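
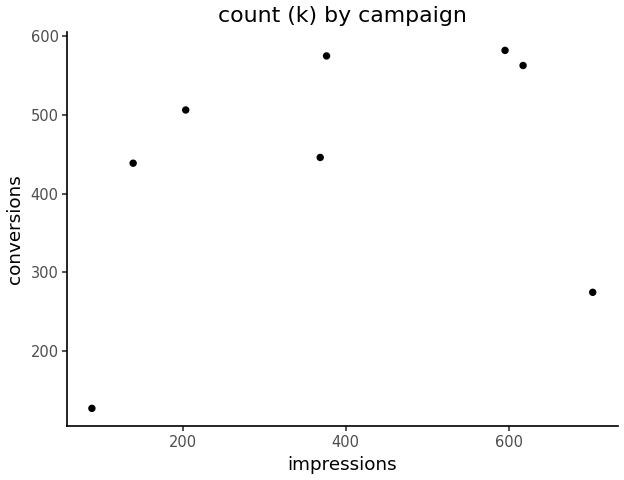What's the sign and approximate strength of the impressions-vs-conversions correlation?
positive, weak

Points are positively correlated; weak (|r| ≈ 0.3).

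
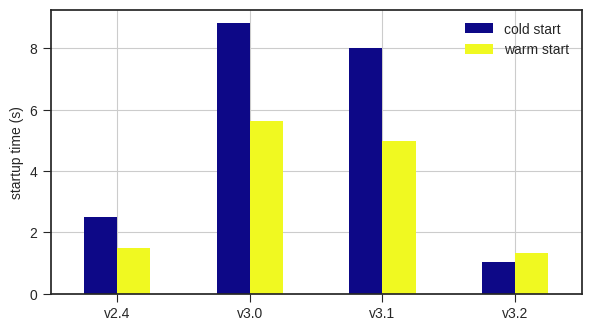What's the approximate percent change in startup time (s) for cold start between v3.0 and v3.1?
≈ -11.1%

v3.0 ≈ 9, v3.1 ≈ 8; (8 − 9) / 9 ≈ -11.1%.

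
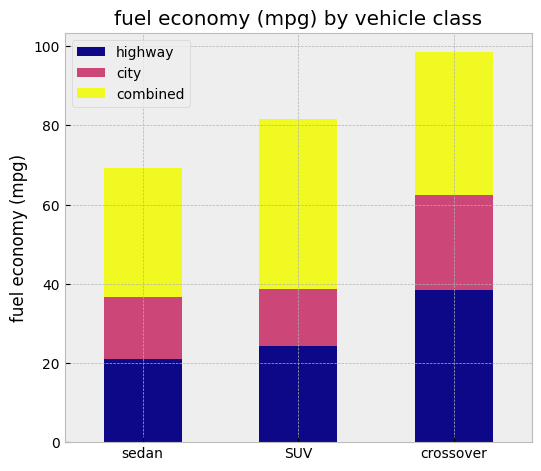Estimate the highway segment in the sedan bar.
highway top ≈ 20, bottom ≈ 0; segment ≈ 20.

≈ 20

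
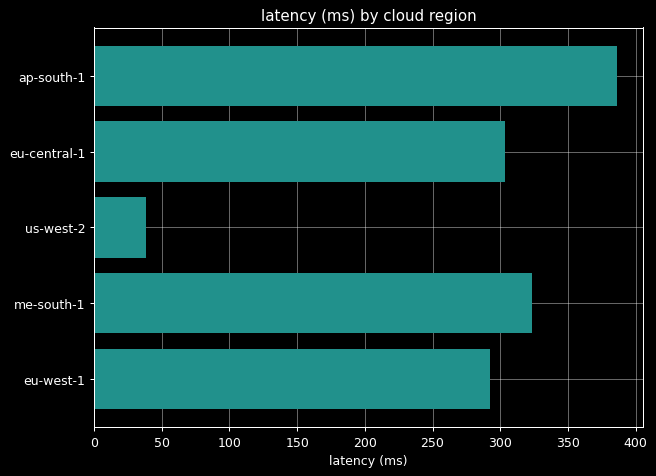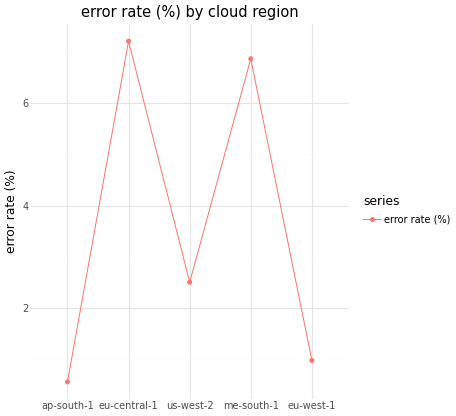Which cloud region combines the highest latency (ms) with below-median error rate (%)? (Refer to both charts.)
ap-south-1

Chart 2 median error rate (%) ≈ 2; below-median cloud regions: ap-south-1, eu-west-1. Among those, ap-south-1 has the highest latency (ms) (≈ 400).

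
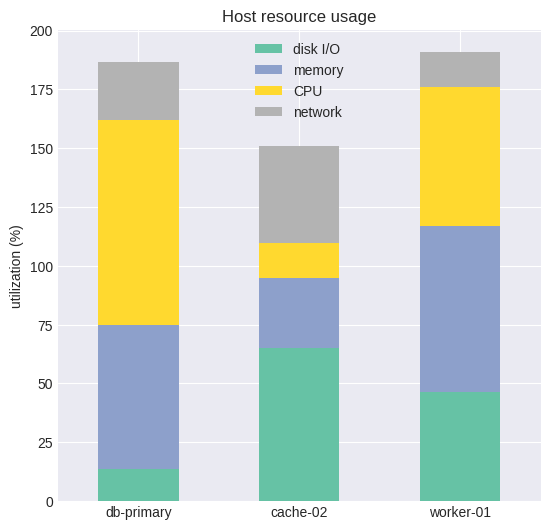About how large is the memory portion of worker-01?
≈ 80

memory top ≈ 120, bottom ≈ 40; segment ≈ 80.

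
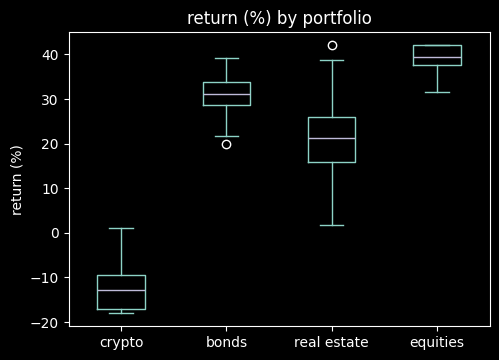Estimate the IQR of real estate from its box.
Q3 ≈ 25, Q1 ≈ 15; IQR ≈ 10.

≈ 10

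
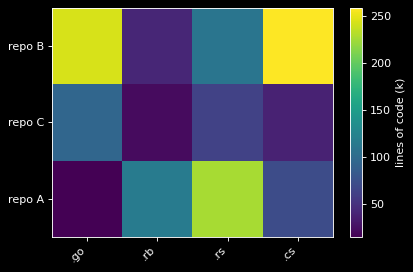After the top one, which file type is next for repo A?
.rb

Top 3 for repo A: .rs ≈ 225, .rb ≈ 125, .cs ≈ 75.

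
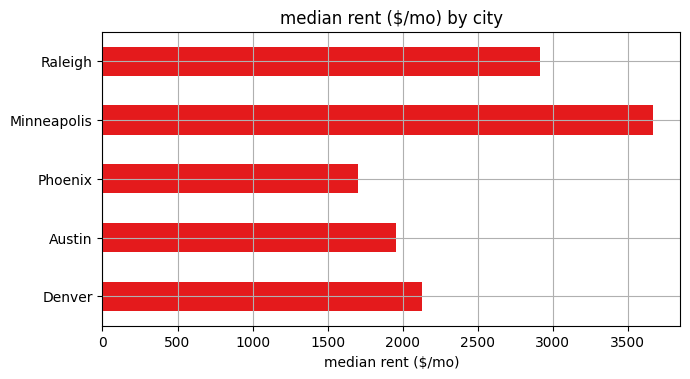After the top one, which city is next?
Top 3: Minneapolis ≈ 3500, Raleigh ≈ 3000, Denver ≈ 2000.

Raleigh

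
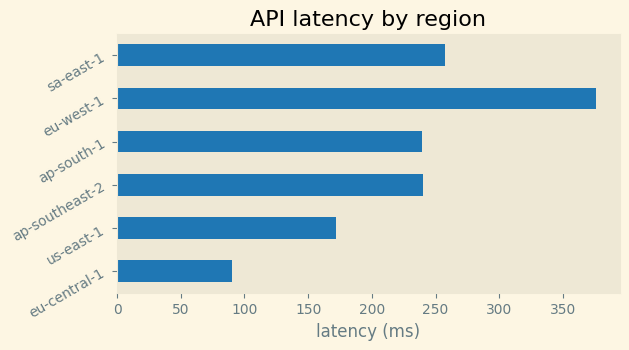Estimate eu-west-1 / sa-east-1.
≈ 1.6×

eu-west-1 ≈ 400, sa-east-1 ≈ 250; 400/250 ≈ 1.6.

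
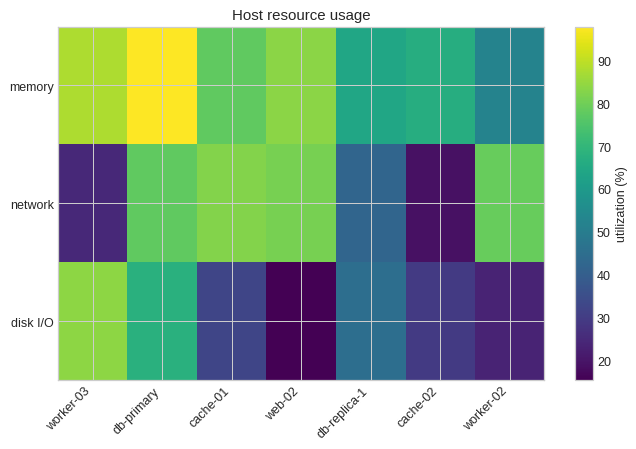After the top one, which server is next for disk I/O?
db-primary

Top 3 for disk I/O: worker-03 ≈ 80, db-primary ≈ 70, db-replica-1 ≈ 50.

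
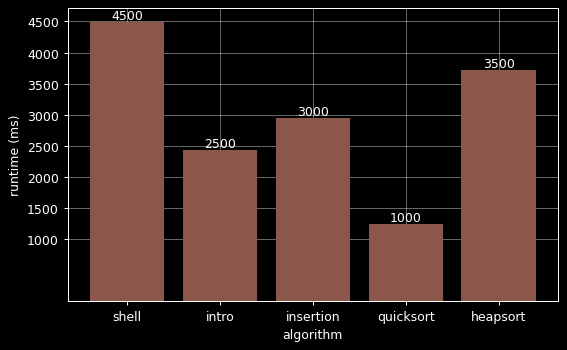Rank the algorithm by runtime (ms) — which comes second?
Top 3: shell ≈ 4500, heapsort ≈ 3500, insertion ≈ 3000.

heapsort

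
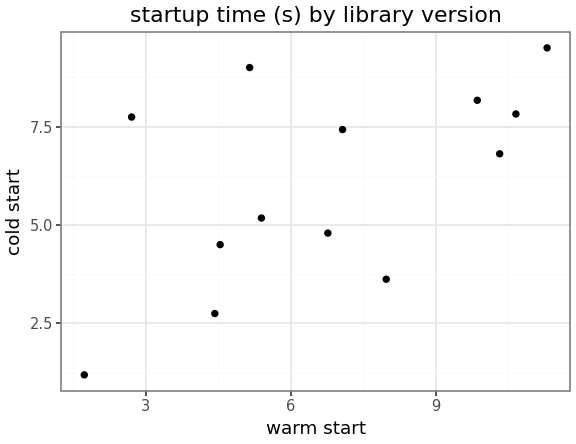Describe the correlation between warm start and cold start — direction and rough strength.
positive, moderate

Points are positively correlated; moderate (|r| ≈ 0.6).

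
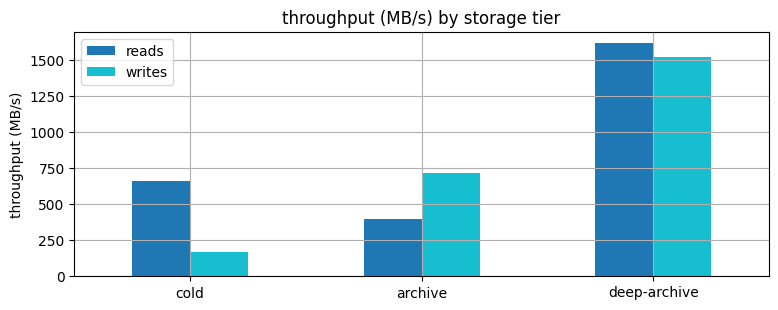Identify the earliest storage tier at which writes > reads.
cold: writes ≈ 200 vs reads ≈ 600 (not yet); archive: writes ≈ 800 vs reads ≈ 400 (first crossover).

archive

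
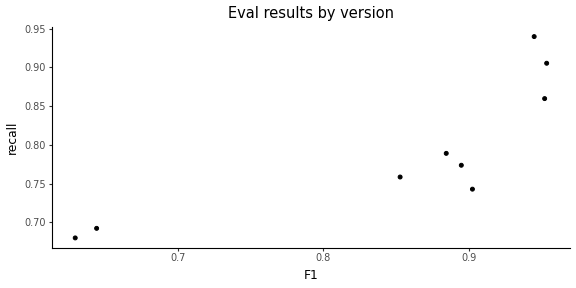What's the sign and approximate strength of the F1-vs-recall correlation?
positive, strong

Points are positively correlated; strong (|r| ≈ 0.8).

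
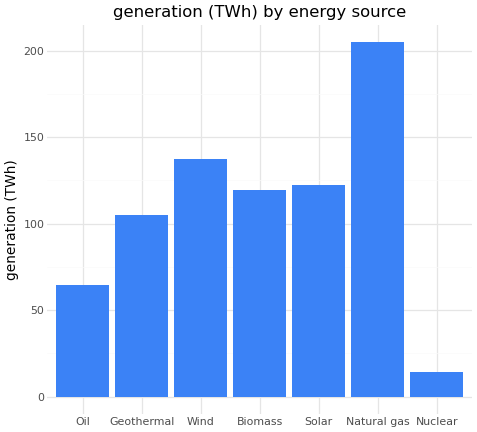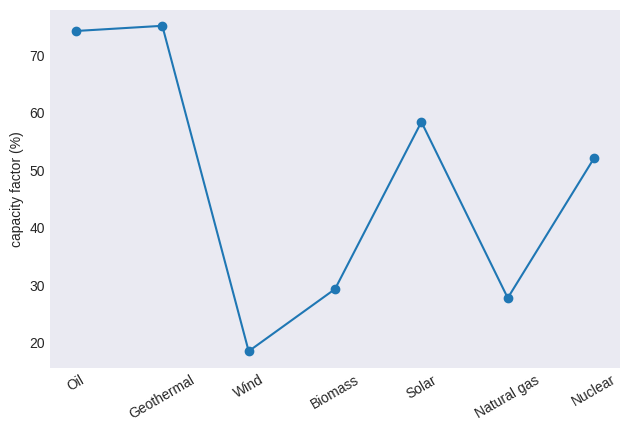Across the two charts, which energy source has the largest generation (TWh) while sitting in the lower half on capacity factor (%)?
Chart 2 median capacity factor (%) ≈ 50; below-median energy sources: Wind, Biomass, Natural gas. Among those, Natural gas has the highest generation (TWh) (≈ 200).

Natural gas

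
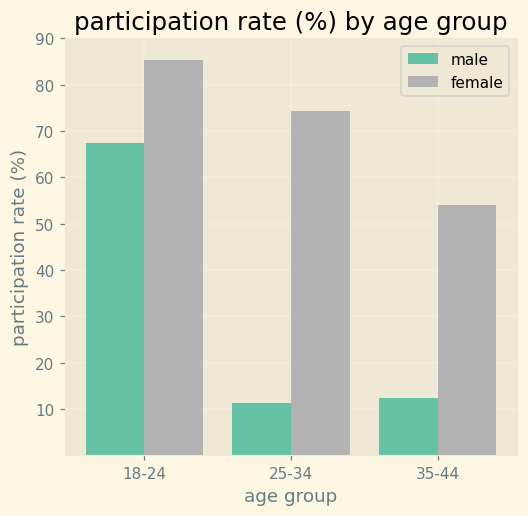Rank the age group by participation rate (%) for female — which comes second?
Top 3 for female: 18-24 ≈ 90, 25-34 ≈ 70, 35-44 ≈ 50.

25-34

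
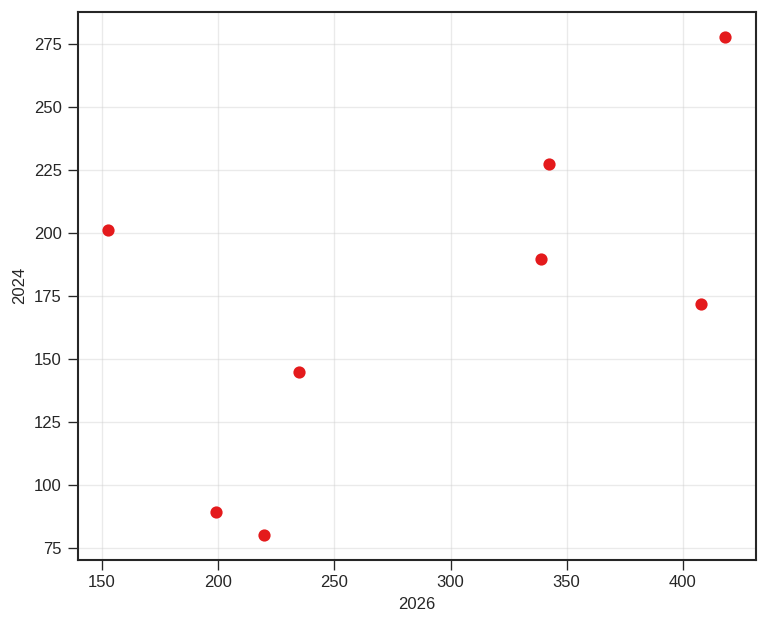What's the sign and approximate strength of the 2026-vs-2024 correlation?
positive, moderate

Points are positively correlated; moderate (|r| ≈ 0.6).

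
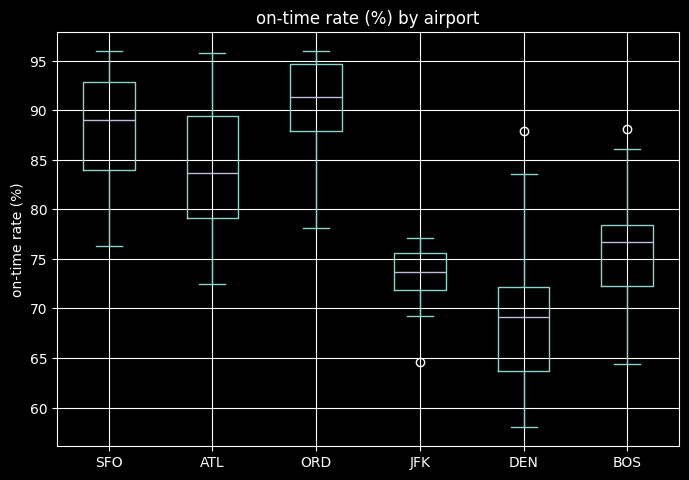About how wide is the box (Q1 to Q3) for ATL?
≈ 10

Q3 ≈ 90, Q1 ≈ 80; IQR ≈ 10.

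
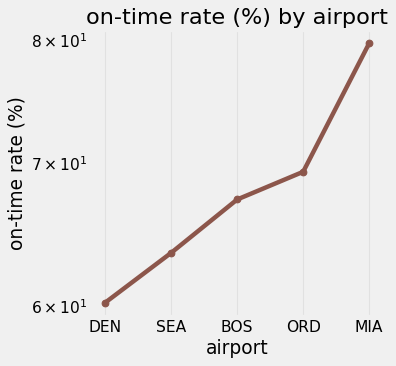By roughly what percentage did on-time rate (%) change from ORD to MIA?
≈ +14.3%

ORD ≈ 70, MIA ≈ 80; (80 − 70) / 70 ≈ +14.3%.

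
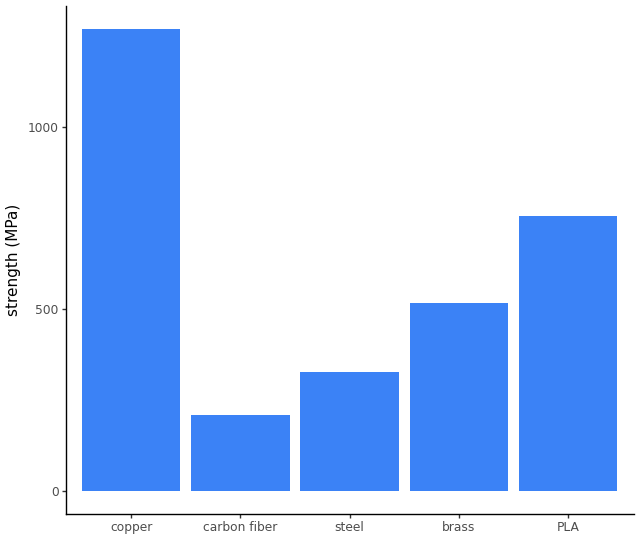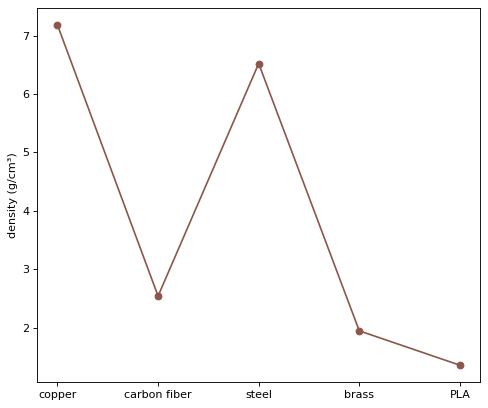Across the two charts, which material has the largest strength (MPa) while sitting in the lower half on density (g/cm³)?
Chart 2 median density (g/cm³) ≈ 3; below-median materials: brass, PLA. Among those, PLA has the highest strength (MPa) (≈ 800).

PLA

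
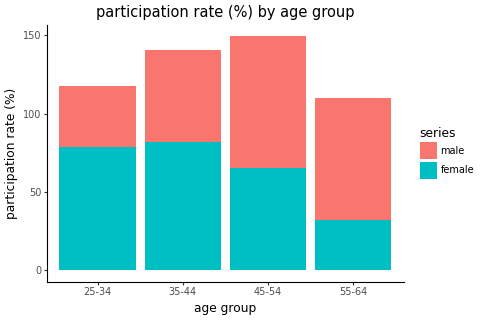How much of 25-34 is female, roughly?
female top ≈ 80, bottom ≈ 0; segment ≈ 80.

≈ 80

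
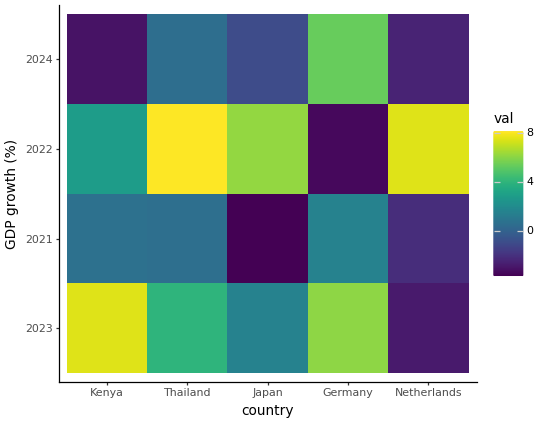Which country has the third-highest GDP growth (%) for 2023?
Thailand

Top 4 for 2023: Kenya ≈ 8, Germany ≈ 6, Thailand ≈ 4, Japan ≈ 2.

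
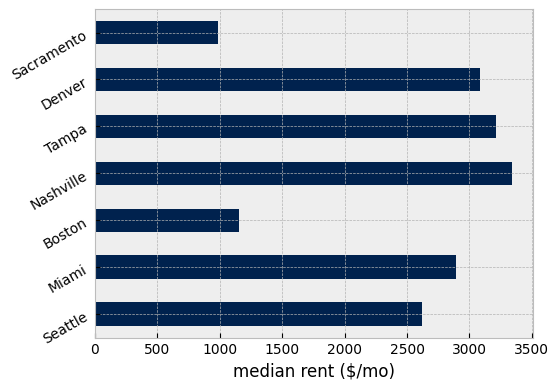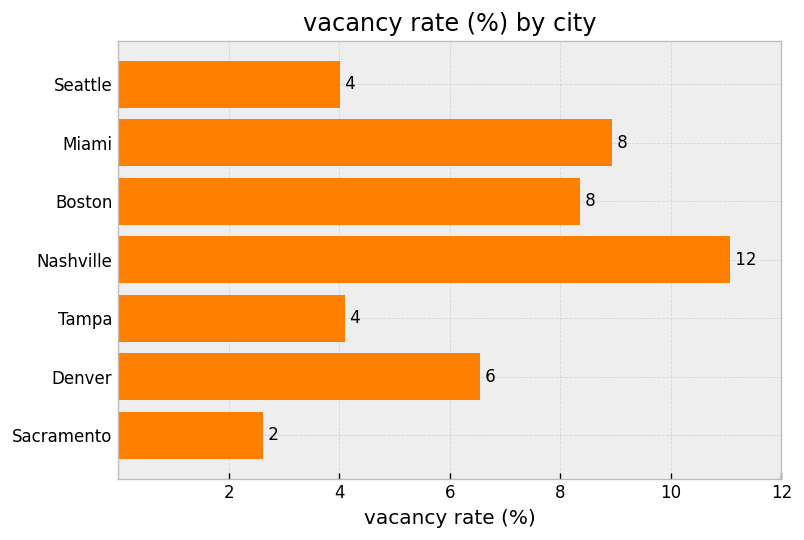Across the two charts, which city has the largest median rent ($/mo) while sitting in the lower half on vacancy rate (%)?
Tampa

Chart 2 median vacancy rate (%) ≈ 6; below-median cities: Seattle, Tampa, Sacramento. Among those, Tampa has the highest median rent ($/mo) (≈ 3000).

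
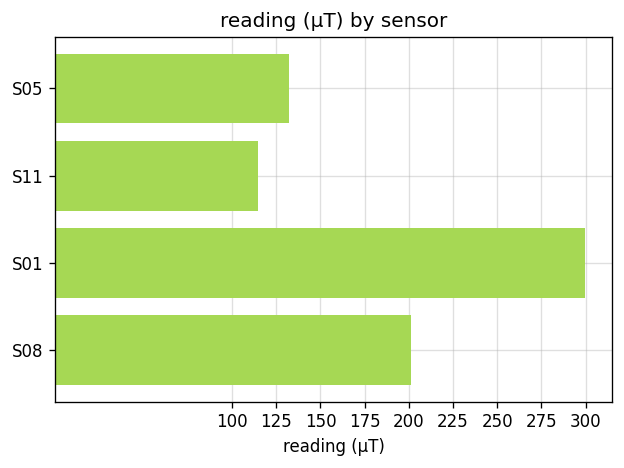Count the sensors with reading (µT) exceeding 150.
Above 150: S01, S08.

2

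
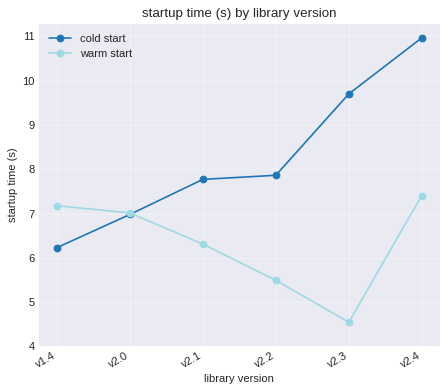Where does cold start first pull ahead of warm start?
v2.0: cold start ≈ 7 vs warm start ≈ 7 (not yet); v2.1: cold start ≈ 8 vs warm start ≈ 6 (first crossover).

v2.1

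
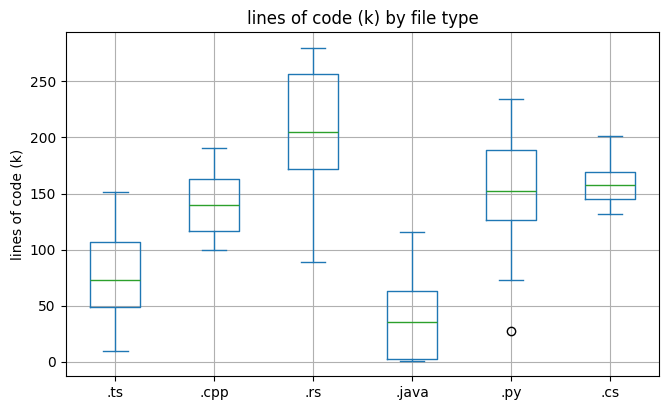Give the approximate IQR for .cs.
≈ 20

Q3 ≈ 160, Q1 ≈ 140; IQR ≈ 20.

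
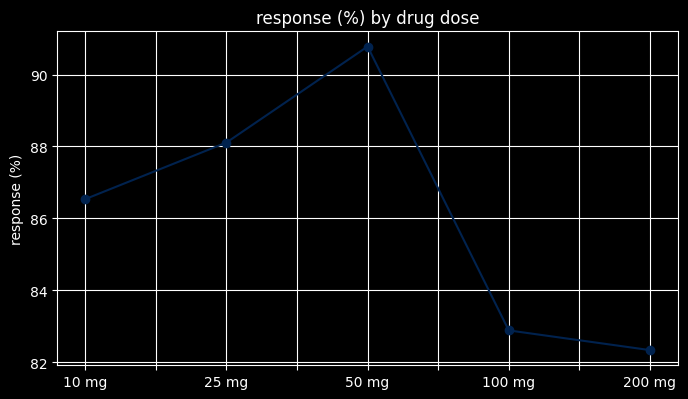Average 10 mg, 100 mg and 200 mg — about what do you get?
(87 + 83 + 82) / 3 ≈ 84.

≈ 84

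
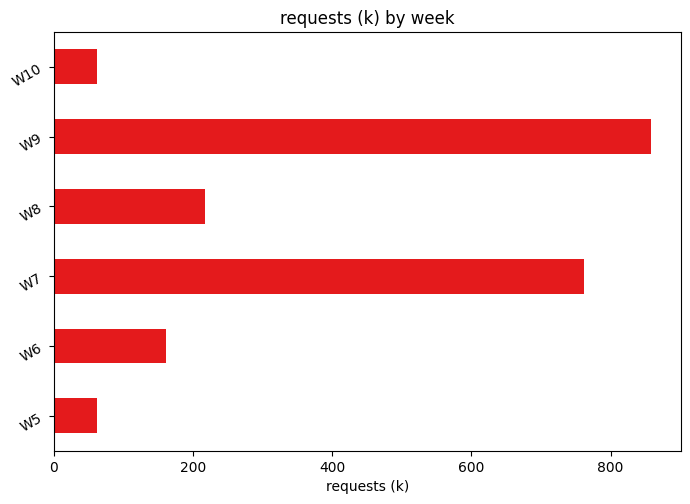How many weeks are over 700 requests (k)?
2

Above 700: W7, W9.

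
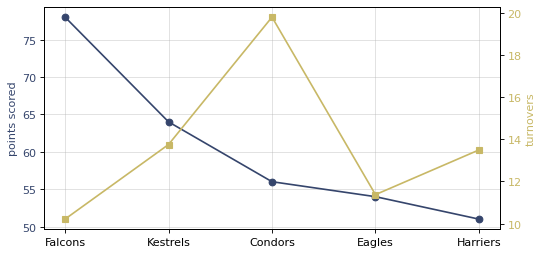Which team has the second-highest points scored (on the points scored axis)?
Top 3 (on the points scored axis): Falcons ≈ 80, Kestrels ≈ 65, Condors ≈ 55.

Kestrels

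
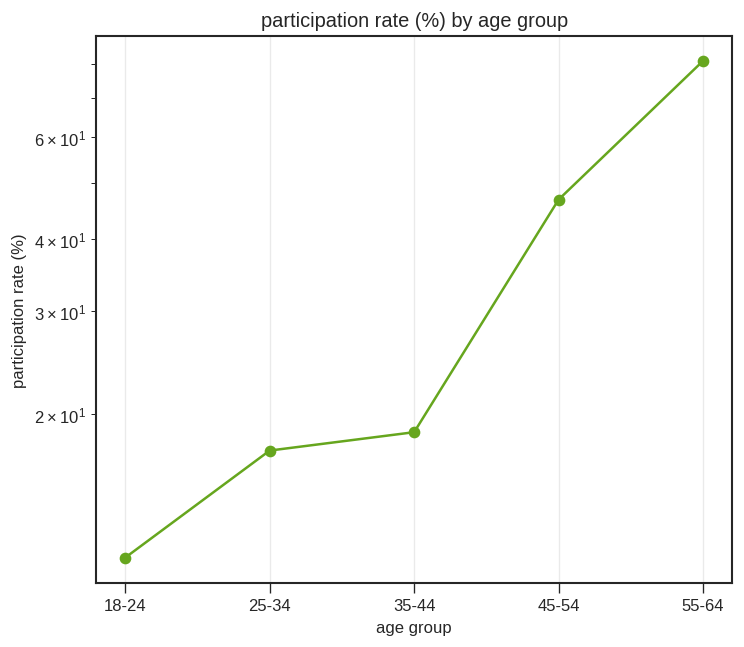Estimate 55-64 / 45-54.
≈ 1.6×

55-64 ≈ 80, 45-54 ≈ 50; 80/50 ≈ 1.6.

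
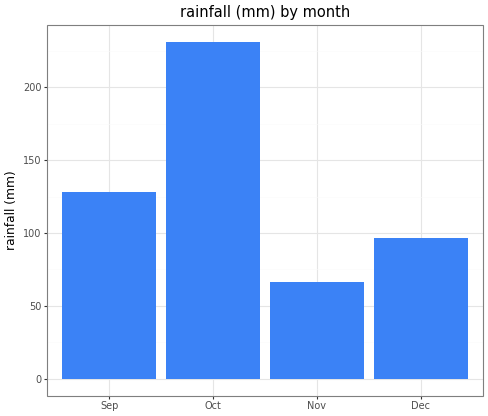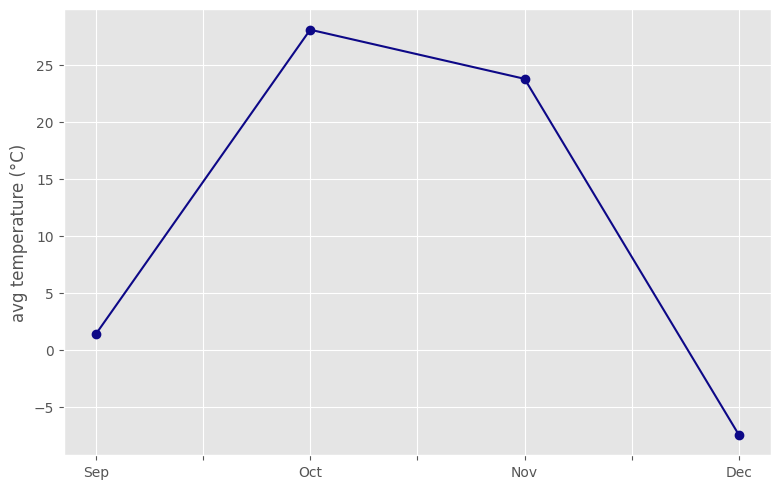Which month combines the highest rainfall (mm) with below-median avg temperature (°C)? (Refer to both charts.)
Chart 2 median avg temperature (°C) ≈ 15; below-median months: Sep, Dec. Among those, Sep has the highest rainfall (mm) (≈ 125).

Sep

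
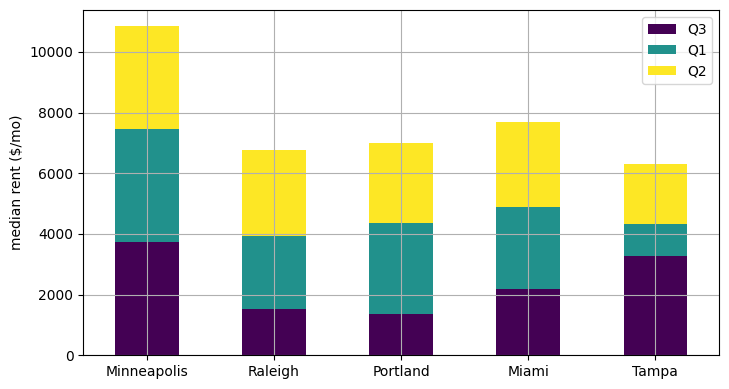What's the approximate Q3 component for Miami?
≈ 2000

Q3 top ≈ 2000, bottom ≈ 0; segment ≈ 2000.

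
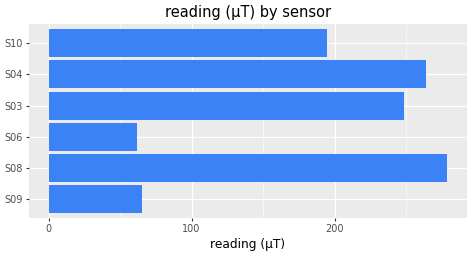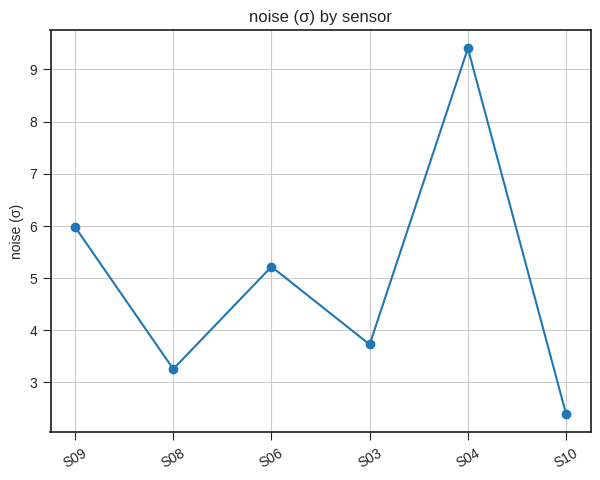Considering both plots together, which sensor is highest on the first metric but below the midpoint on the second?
S08

Chart 2 median noise (σ) ≈ 4; below-median sensors: S08, S03, S10. Among those, S08 has the highest reading (µT) (≈ 300).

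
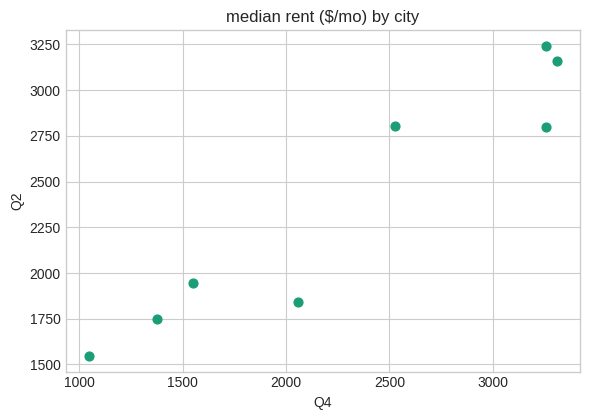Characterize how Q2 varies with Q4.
positive, strong

Points are positively correlated; strong (|r| ≈ 0.9).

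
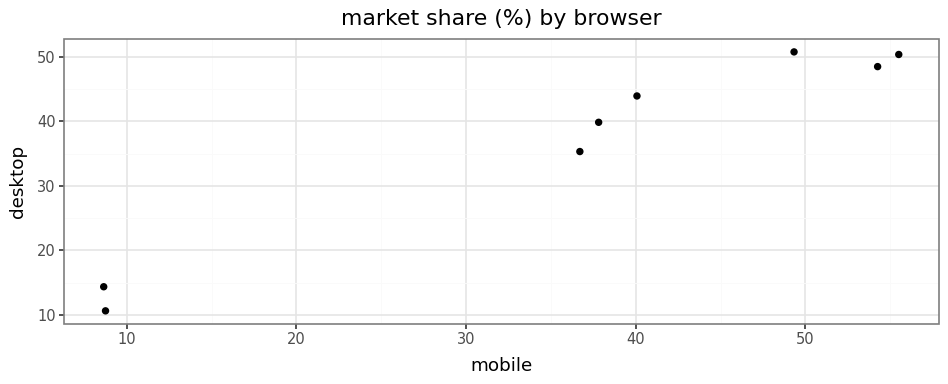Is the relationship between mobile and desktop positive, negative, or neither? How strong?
positive, strong

Points are positively correlated; strong (|r| ≈ 1.0).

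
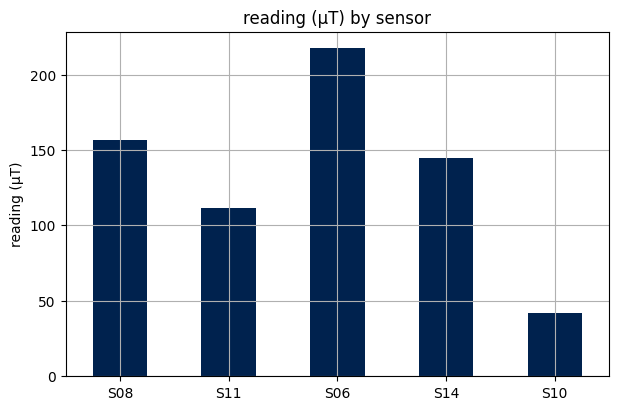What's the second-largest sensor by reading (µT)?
Top 3: S06 ≈ 220, S08 ≈ 160, S14 ≈ 140.

S08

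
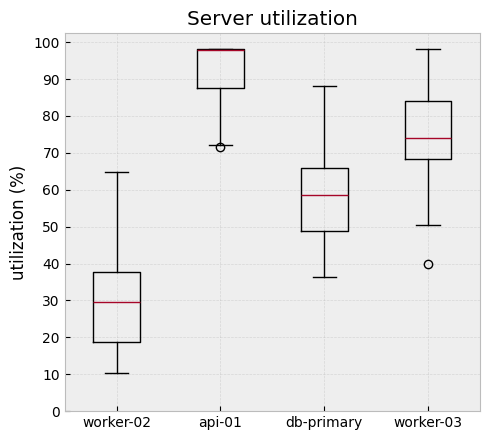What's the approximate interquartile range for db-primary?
Q3 ≈ 70, Q1 ≈ 50; IQR ≈ 20.

≈ 20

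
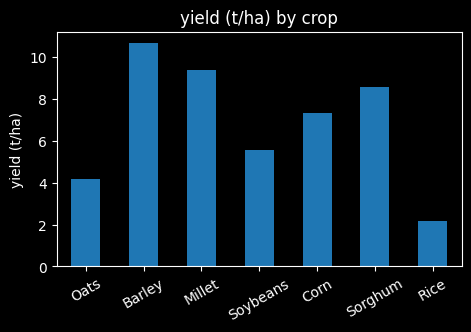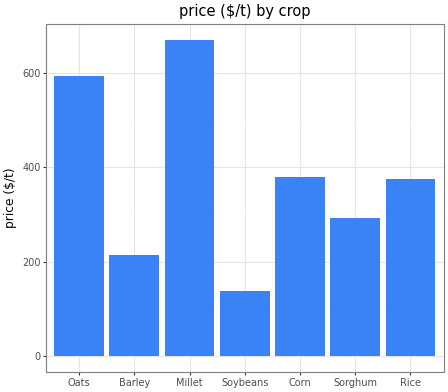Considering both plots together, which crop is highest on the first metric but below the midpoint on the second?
Chart 2 median price ($/t) ≈ 400; below-median crops: Barley, Soybeans, Sorghum. Among those, Barley has the highest yield (t/ha) (≈ 11).

Barley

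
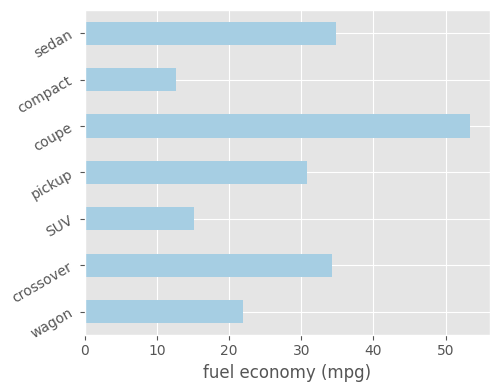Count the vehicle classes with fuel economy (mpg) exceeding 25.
4

Above 25: crossover, pickup, coupe, sedan.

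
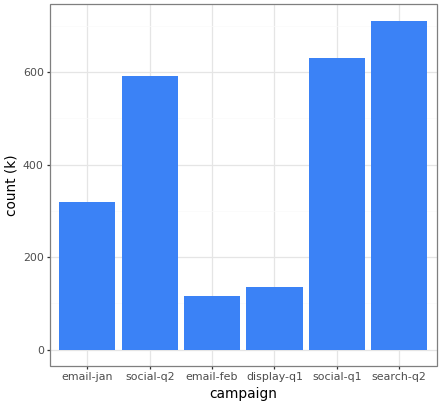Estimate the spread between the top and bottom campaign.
≈ 600

Max search-q2 ≈ 700, min email-feb ≈ 100; range ≈ 600.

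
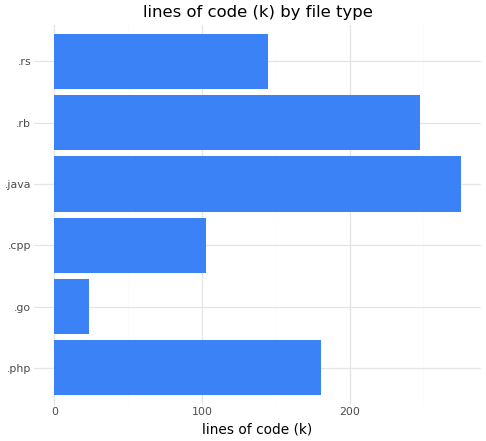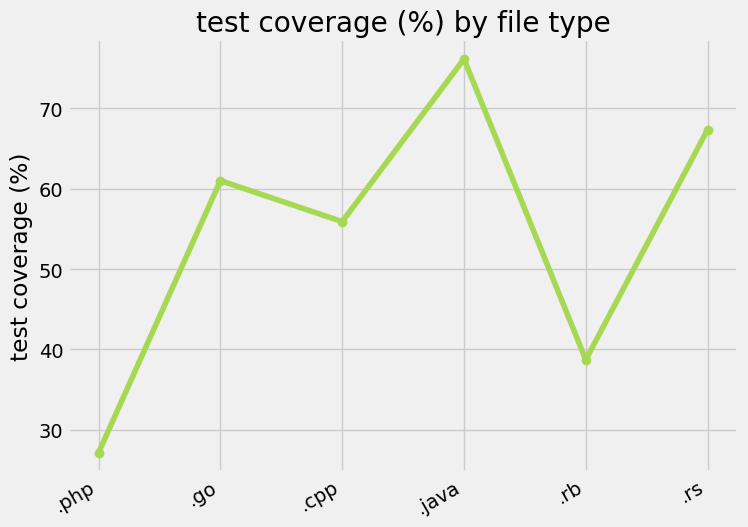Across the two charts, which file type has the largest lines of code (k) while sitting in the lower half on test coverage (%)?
.rb

Chart 2 median test coverage (%) ≈ 60; below-median file types: .php, .cpp, .rb. Among those, .rb has the highest lines of code (k) (≈ 250).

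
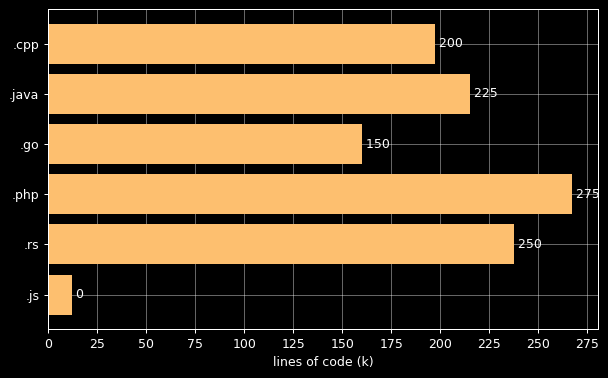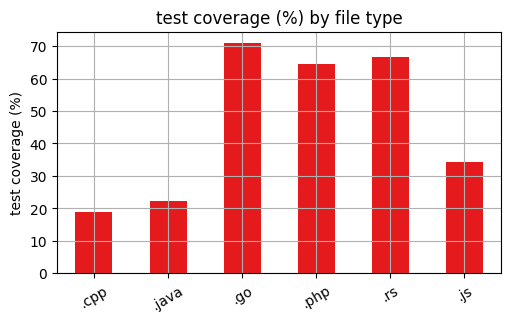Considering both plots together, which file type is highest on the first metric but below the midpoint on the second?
.java

Chart 2 median test coverage (%) ≈ 50; below-median file types: .cpp, .java, .js. Among those, .java has the highest lines of code (k) (≈ 225).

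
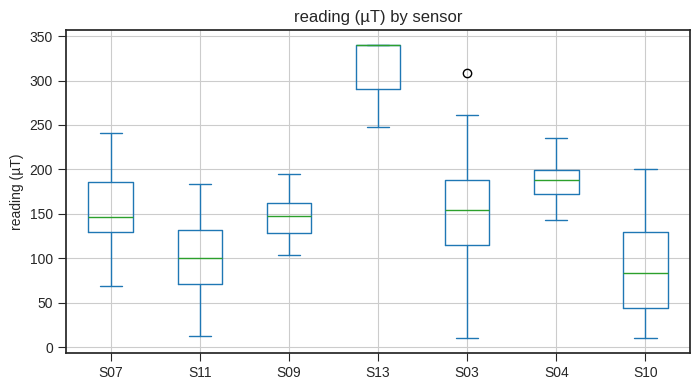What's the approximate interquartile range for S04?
≈ 25

Q3 ≈ 200, Q1 ≈ 175; IQR ≈ 25.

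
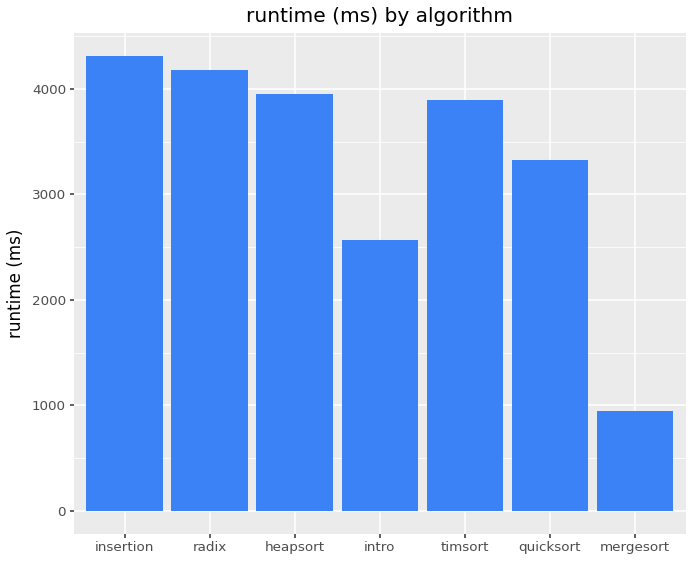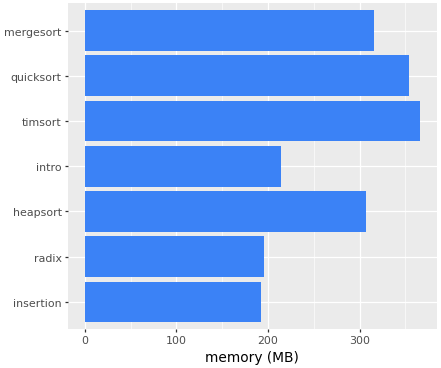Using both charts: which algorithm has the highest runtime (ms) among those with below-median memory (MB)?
Chart 2 median memory (MB) ≈ 300; below-median algorithms: insertion, radix, intro. Among those, insertion has the highest runtime (ms) (≈ 4500).

insertion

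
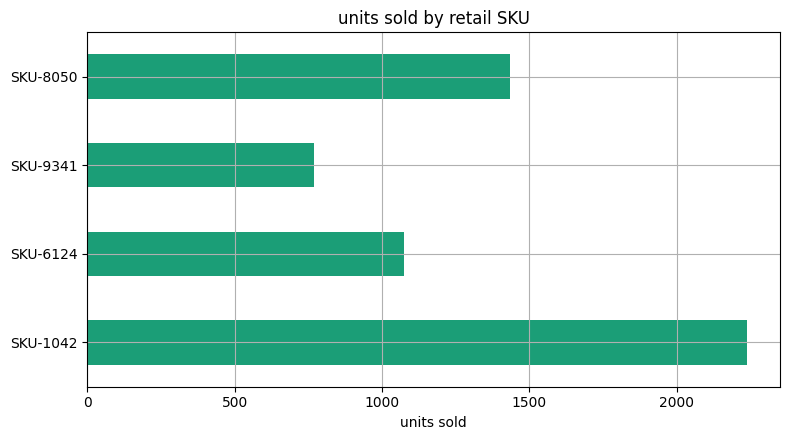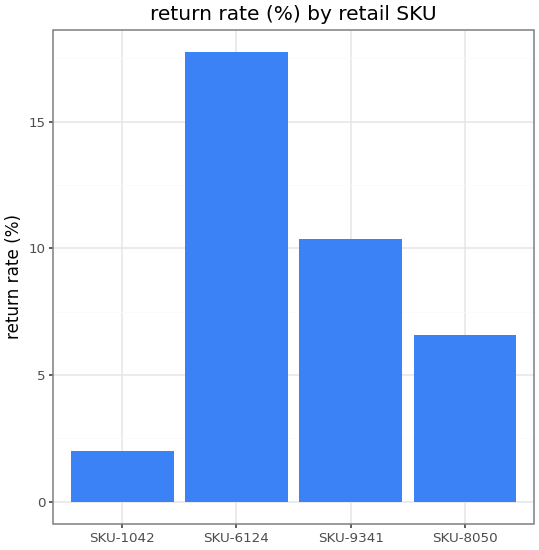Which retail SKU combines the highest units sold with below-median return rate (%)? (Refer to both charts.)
Chart 2 median return rate (%) ≈ 8; below-median retail SKUs: SKU-1042, SKU-8050. Among those, SKU-1042 has the highest units sold (≈ 2000).

SKU-1042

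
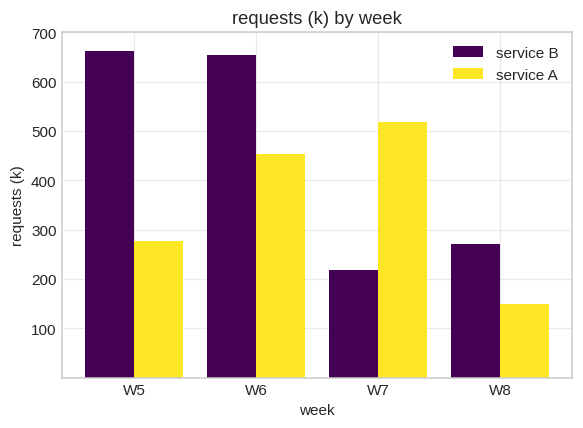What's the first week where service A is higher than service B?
W7

W6: service A ≈ 500 vs service B ≈ 700 (not yet); W7: service A ≈ 500 vs service B ≈ 200 (first crossover).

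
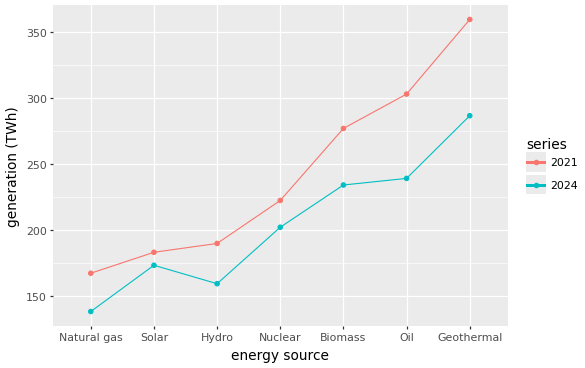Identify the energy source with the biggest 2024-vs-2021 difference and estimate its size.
Geothermal: 2024 ≈ 280, 2021 ≈ 360 → gap ≈ 80. Next-largest (Oil) is only ≈ 60.

Geothermal, ≈ 80 TWh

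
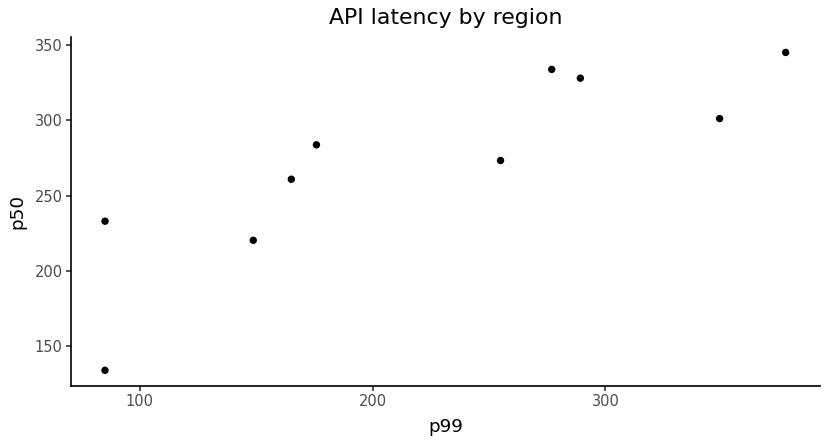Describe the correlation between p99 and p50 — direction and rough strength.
Points are positively correlated; strong (|r| ≈ 0.8).

positive, strong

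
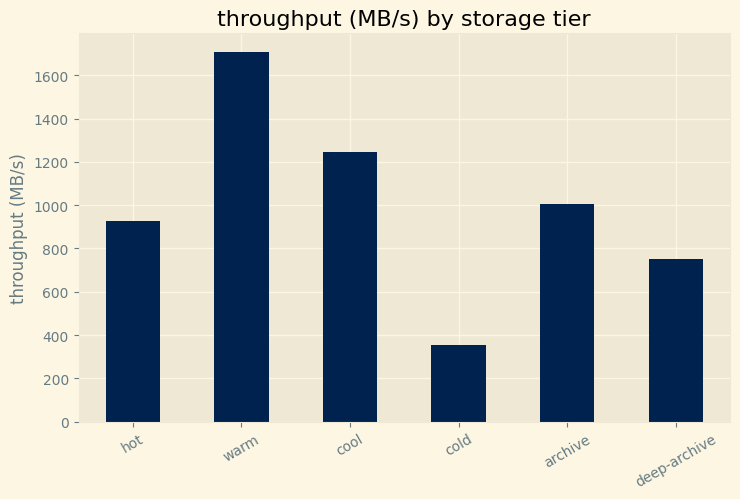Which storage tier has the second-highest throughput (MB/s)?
cool

Top 3: warm ≈ 1800, cool ≈ 1200, archive ≈ 1000.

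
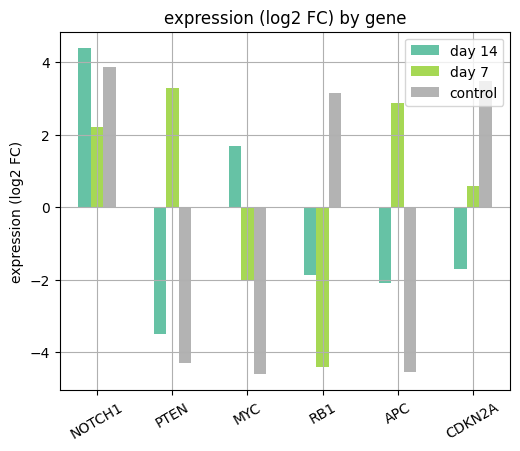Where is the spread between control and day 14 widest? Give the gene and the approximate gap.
MYC, ≈ 7 log2 FC

MYC: control ≈ -5, day 14 ≈ 2 → gap ≈ 7. Next-largest (CDKN2A) is only ≈ 5.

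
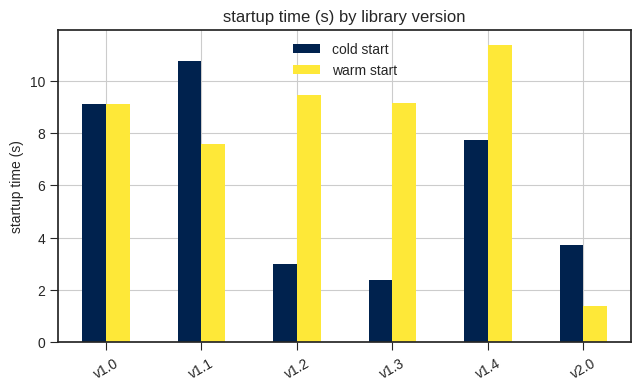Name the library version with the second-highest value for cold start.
v1.0

Top 3 for cold start: v1.1 ≈ 11, v1.0 ≈ 9, v1.4 ≈ 8.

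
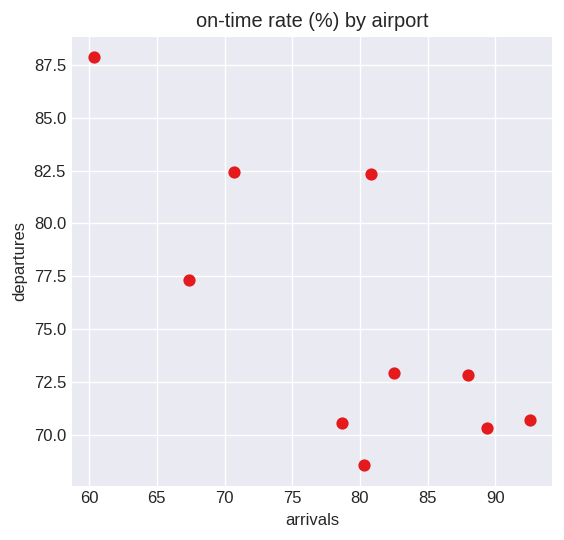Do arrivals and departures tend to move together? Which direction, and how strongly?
Points are negatively correlated; strong (|r| ≈ 0.8).

negative, strong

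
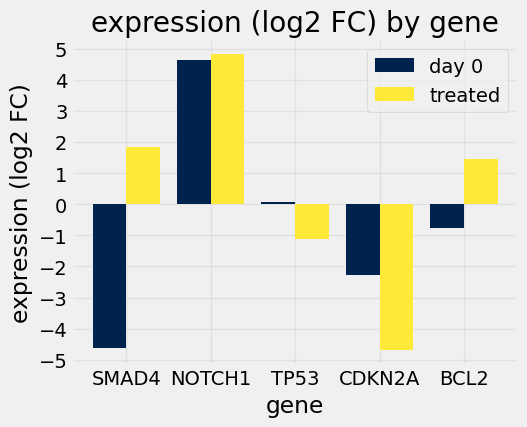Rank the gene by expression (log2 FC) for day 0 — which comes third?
BCL2

Top 4 for day 0: NOTCH1 ≈ 5, TP53 ≈ 0, BCL2 ≈ -1, CDKN2A ≈ -2.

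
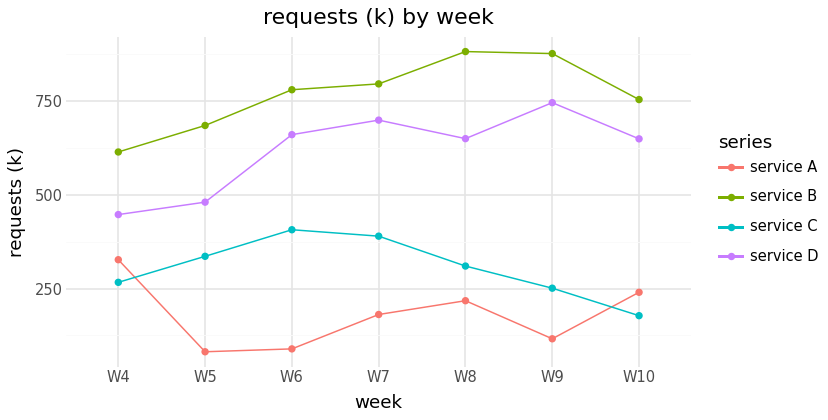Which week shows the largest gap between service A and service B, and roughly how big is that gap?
W9, ≈ 800 k

W9: service A ≈ 100, service B ≈ 900 → gap ≈ 800. Next-largest (W6) is only ≈ 700.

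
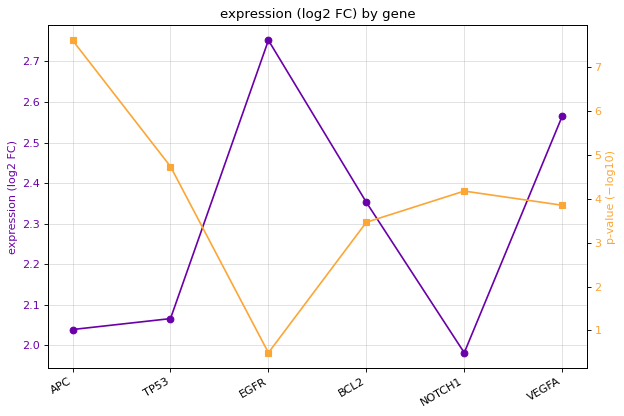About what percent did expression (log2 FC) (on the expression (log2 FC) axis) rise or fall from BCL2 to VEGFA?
≈ +8.3%

BCL2 ≈ 2.4, VEGFA ≈ 2.6; (2.6 − 2.4) / 2.4 ≈ +8.3%.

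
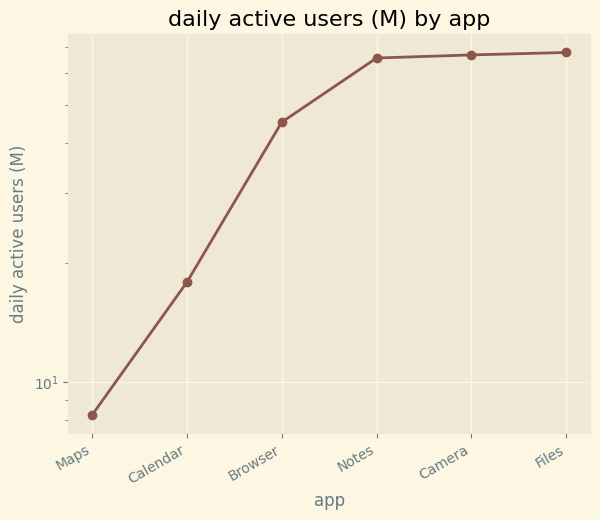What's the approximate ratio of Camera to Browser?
≈ 1.44×

Camera ≈ 65, Browser ≈ 45; 65/45 ≈ 1.44.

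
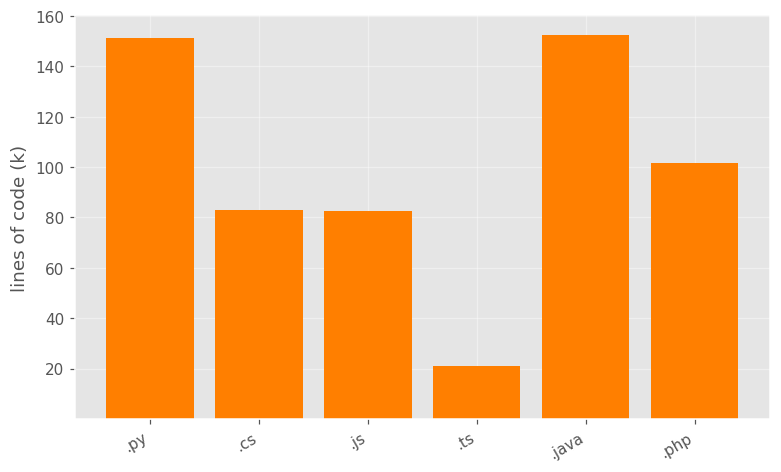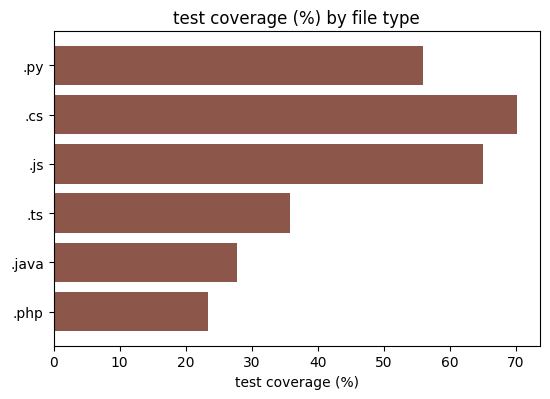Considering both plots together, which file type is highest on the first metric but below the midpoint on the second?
Chart 2 median test coverage (%) ≈ 50; below-median file types: .ts, .java, .php. Among those, .java has the highest lines of code (k) (≈ 160).

.java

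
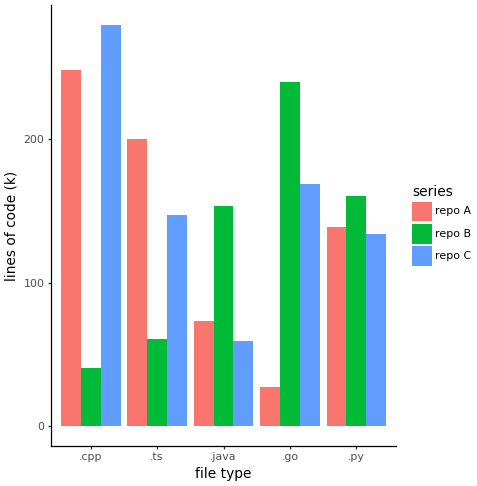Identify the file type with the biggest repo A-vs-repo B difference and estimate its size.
.go: repo A ≈ 25, repo B ≈ 250 → gap ≈ 225. Next-largest (.cpp) is only ≈ 200.

.go, ≈ 225 k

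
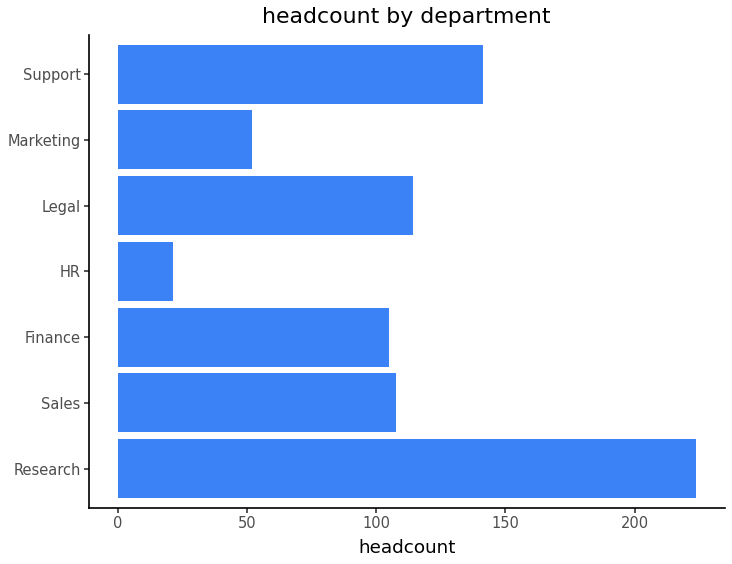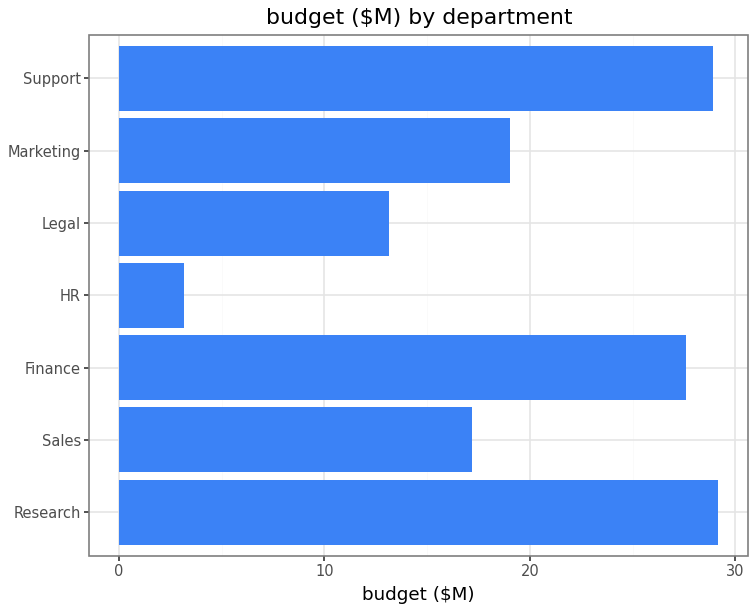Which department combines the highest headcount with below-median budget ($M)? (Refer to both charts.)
Chart 2 median budget ($M) ≈ 20; below-median departments: Sales, HR, Legal. Among those, Legal has the highest headcount (≈ 125).

Legal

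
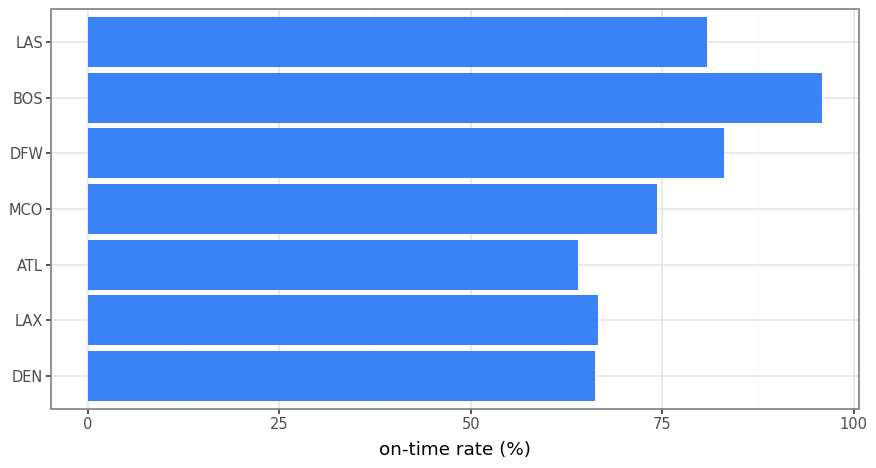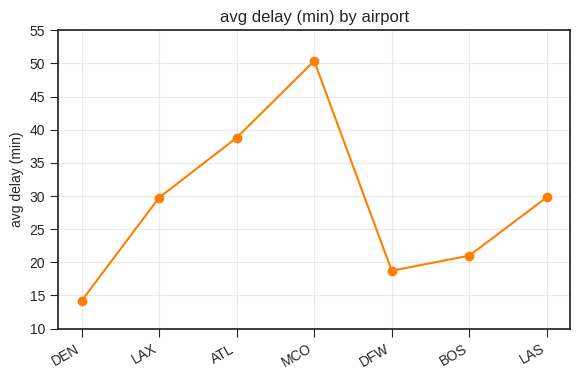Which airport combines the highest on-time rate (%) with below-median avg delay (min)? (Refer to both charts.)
Chart 2 median avg delay (min) ≈ 30; below-median airports: DEN, DFW, BOS. Among those, BOS has the highest on-time rate (%) (≈ 100).

BOS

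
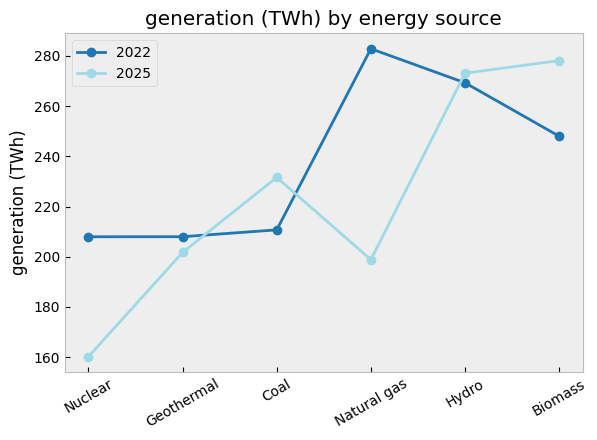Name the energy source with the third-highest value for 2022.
Top 4 for 2022: Natural gas ≈ 280, Hydro ≈ 260, Biomass ≈ 240, Coal ≈ 220.

Biomass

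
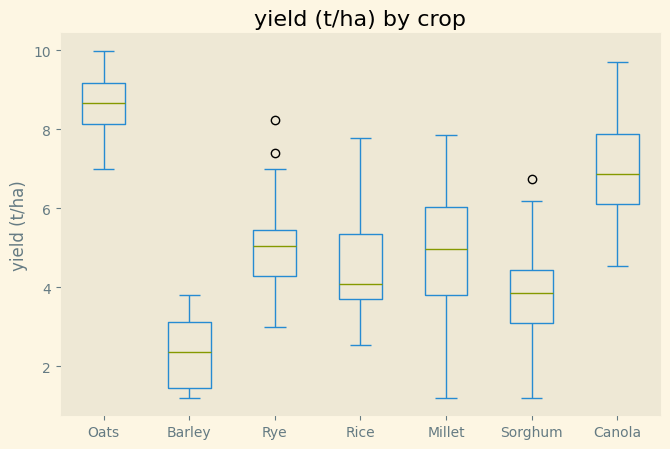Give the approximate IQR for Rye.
Q3 ≈ 5, Q1 ≈ 4; IQR ≈ 1.

≈ 1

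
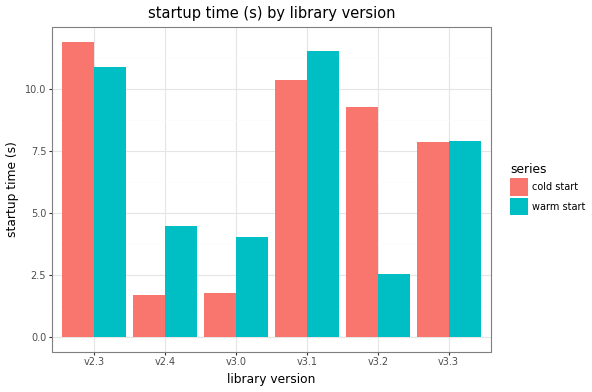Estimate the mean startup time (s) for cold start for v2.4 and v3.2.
≈ 6

(2 + 9) / 2 ≈ 6.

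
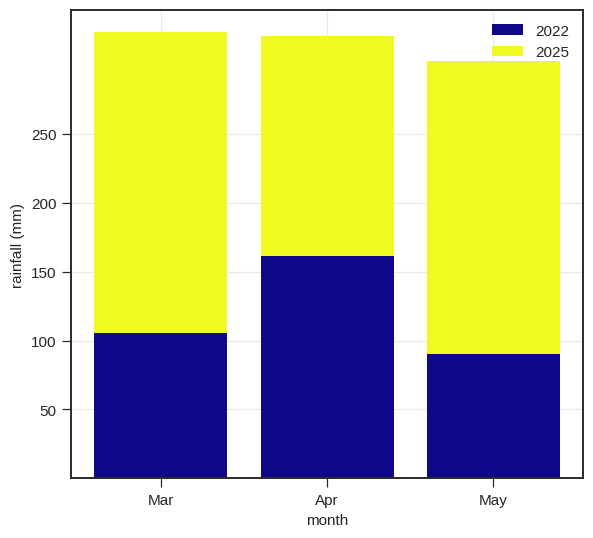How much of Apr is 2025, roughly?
≈ 150

2025 top ≈ 300, bottom ≈ 150; segment ≈ 150.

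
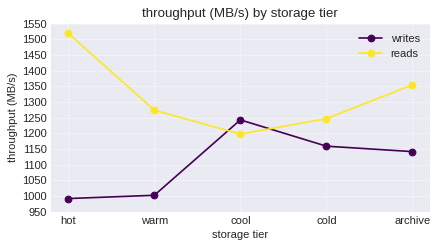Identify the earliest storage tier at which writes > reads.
warm: writes ≈ 1000 vs reads ≈ 1250 (not yet); cool: writes ≈ 1250 vs reads ≈ 1200 (first crossover).

cool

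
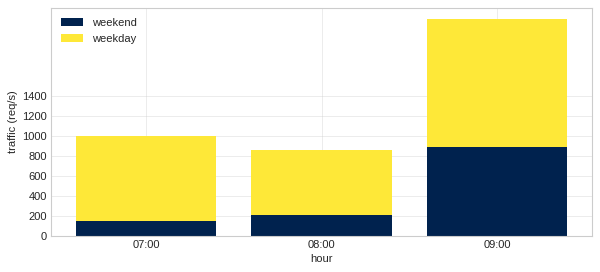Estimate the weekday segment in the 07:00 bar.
≈ 800

weekday top ≈ 1000, bottom ≈ 200; segment ≈ 800.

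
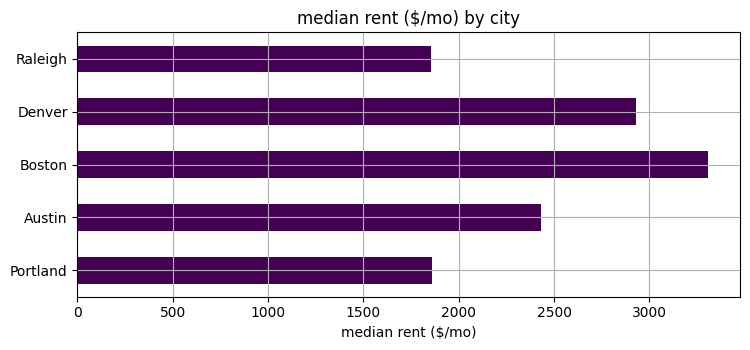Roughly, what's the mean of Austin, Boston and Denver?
(2500 + 3500 + 3000) / 3 ≈ 3000.

≈ 3000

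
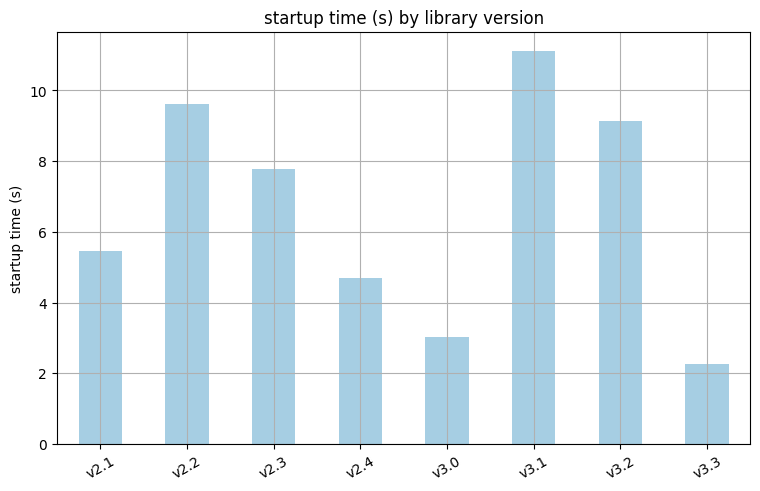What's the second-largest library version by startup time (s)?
v2.2

Top 3: v3.1 ≈ 11, v2.2 ≈ 10, v3.2 ≈ 9.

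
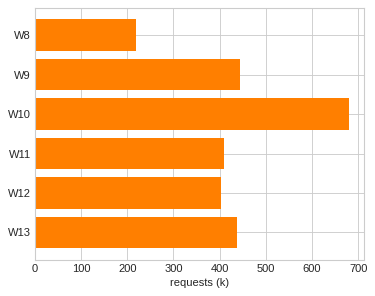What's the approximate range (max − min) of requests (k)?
Max W10 ≈ 700, min W8 ≈ 200; range ≈ 500.

≈ 500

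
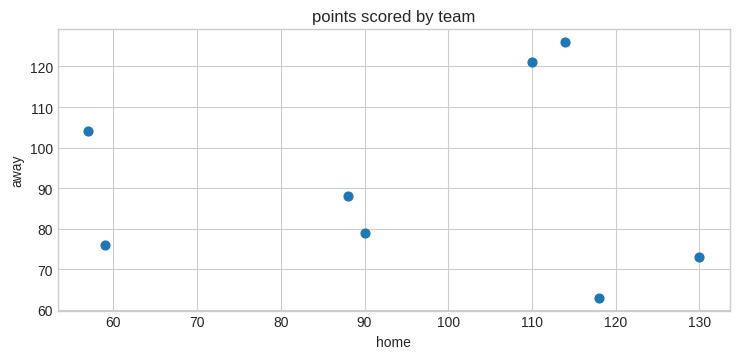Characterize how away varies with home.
Points are roughly uncorrelated; weak (|r| ≈ 0.0).

no clear correlation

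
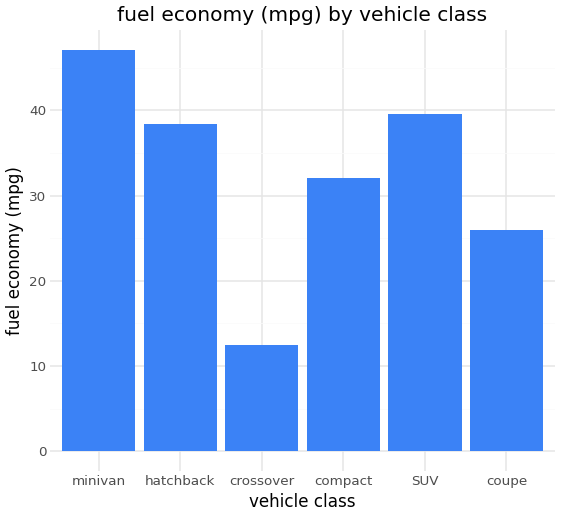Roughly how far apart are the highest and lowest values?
≈ 30

Max minivan ≈ 45, min crossover ≈ 15; range ≈ 30.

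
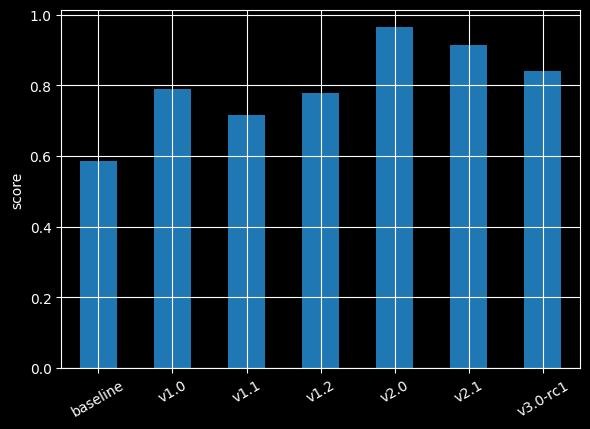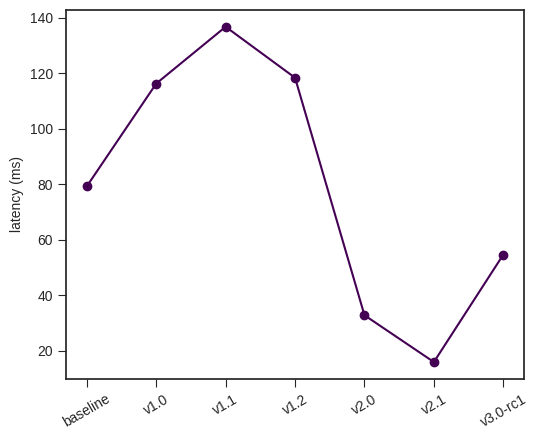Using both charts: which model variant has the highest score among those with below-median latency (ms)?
v2.0

Chart 2 median latency (ms) ≈ 80; below-median model variants: v2.0, v2.1, v3.0-rc1. Among those, v2.0 has the highest score (≈ 1).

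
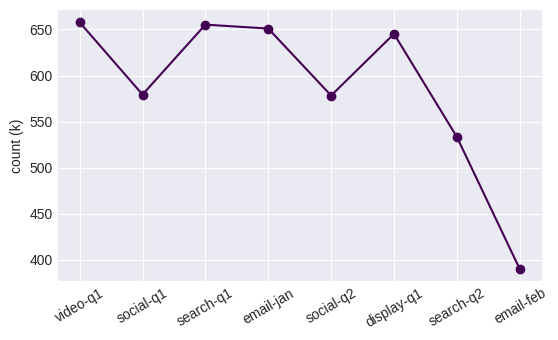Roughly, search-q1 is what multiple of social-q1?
search-q1 ≈ 650, social-q1 ≈ 575; 650/575 ≈ 1.13.

≈ 1.13×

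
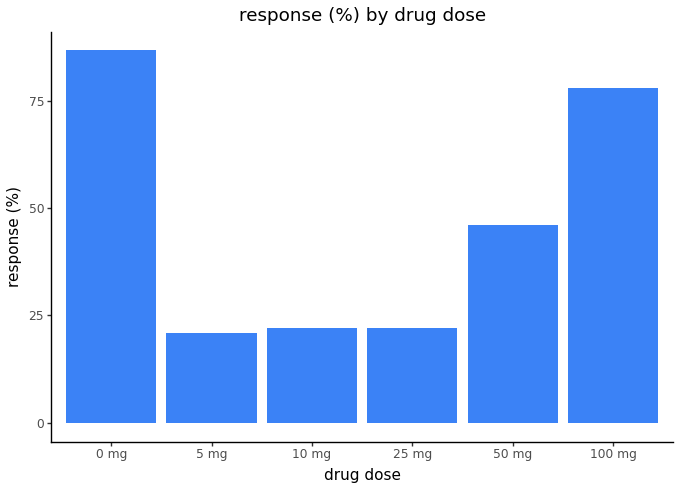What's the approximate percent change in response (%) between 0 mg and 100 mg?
≈ -11.1%

0 mg ≈ 90, 100 mg ≈ 80; (80 − 90) / 90 ≈ -11.1%.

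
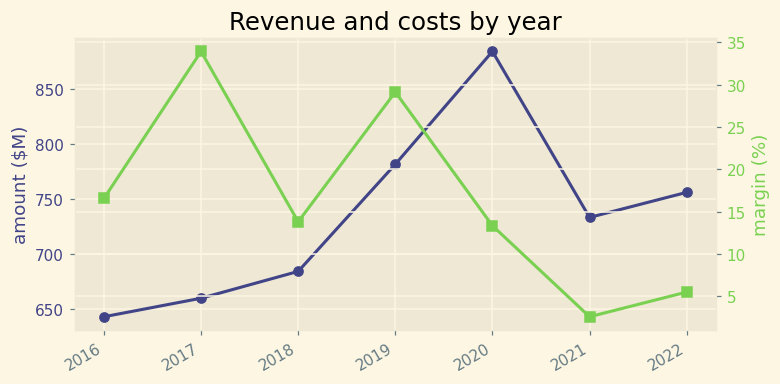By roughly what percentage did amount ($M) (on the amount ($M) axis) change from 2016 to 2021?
2016 ≈ 650, 2021 ≈ 725; (725 − 650) / 650 ≈ +11.5%.

≈ +11.5%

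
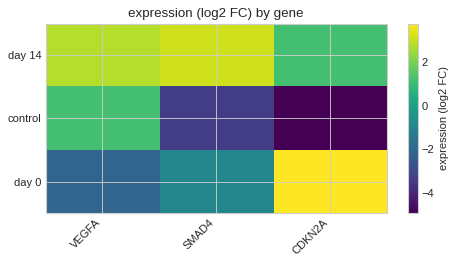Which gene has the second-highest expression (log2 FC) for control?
Top 3 for control: VEGFA ≈ 1, SMAD4 ≈ -3, CDKN2A ≈ -5.

SMAD4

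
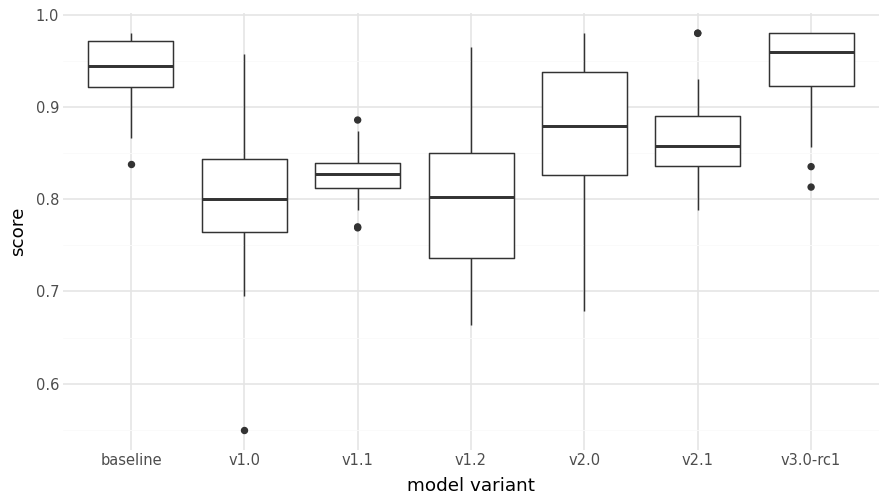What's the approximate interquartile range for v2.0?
≈ 0.12

Q3 ≈ 0.94, Q1 ≈ 0.82; IQR ≈ 0.12.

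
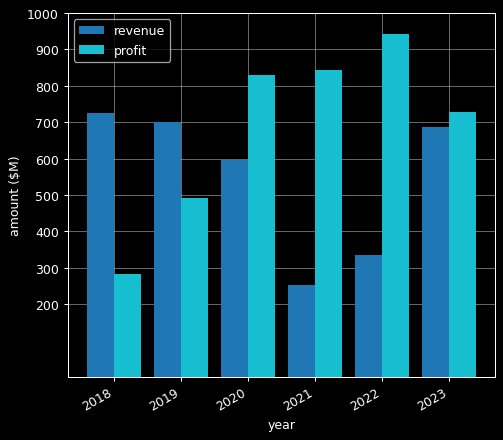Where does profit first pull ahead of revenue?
2020

2019: profit ≈ 500 vs revenue ≈ 700 (not yet); 2020: profit ≈ 800 vs revenue ≈ 600 (first crossover).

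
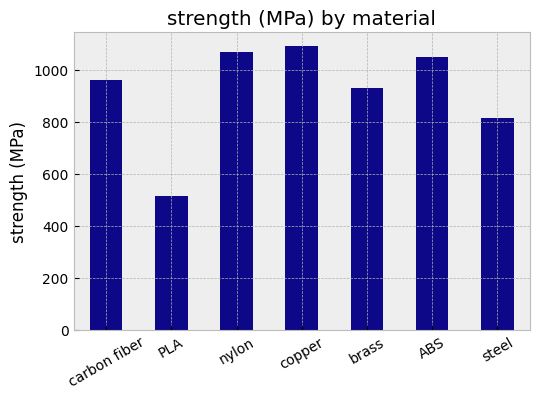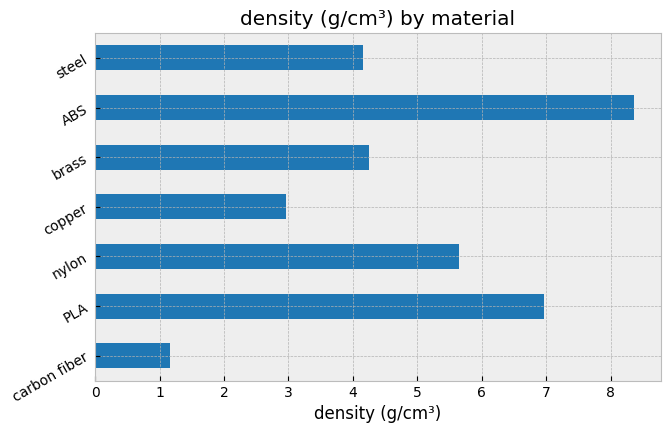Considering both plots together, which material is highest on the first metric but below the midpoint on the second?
copper

Chart 2 median density (g/cm³) ≈ 4; below-median materials: carbon fiber, copper, steel. Among those, copper has the highest strength (MPa) (≈ 1100).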